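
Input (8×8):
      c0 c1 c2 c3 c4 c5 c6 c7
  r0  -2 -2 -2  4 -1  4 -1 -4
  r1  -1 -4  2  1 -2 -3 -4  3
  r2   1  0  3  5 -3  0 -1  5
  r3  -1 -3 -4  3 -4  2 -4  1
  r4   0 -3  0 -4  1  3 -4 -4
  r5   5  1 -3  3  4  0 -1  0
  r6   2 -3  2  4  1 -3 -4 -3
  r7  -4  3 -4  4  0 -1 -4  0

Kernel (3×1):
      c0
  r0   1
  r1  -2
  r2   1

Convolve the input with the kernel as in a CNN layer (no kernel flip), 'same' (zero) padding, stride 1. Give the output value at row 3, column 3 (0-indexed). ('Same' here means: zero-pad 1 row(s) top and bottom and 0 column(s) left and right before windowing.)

-5

The receptive field on the zero-padded input at this output position is [5 / 3 / -4]. Elementwise product with the kernel and sum: 5·1 + 3·-2 + -4·1.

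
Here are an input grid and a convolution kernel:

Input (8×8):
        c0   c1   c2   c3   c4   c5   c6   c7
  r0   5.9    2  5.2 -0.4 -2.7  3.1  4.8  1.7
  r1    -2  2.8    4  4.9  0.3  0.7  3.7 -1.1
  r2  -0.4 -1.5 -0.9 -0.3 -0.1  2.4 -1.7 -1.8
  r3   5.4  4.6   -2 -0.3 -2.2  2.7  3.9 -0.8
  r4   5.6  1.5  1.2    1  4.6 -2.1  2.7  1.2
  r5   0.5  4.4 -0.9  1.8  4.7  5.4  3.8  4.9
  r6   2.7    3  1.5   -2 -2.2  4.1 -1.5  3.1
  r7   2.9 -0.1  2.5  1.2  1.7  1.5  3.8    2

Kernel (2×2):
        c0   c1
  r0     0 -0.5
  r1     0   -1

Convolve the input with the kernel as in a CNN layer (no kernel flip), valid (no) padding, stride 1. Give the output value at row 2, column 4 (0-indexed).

The receptive field on the input at this output position is [-0.1 2.4 / -2.2 2.7]. Elementwise product with the kernel and sum: 2.4·-0.5 + 2.7·-1.

-3.9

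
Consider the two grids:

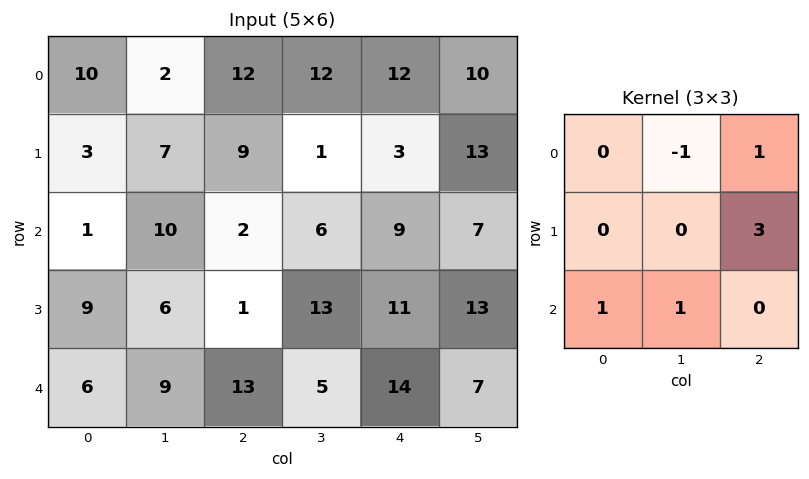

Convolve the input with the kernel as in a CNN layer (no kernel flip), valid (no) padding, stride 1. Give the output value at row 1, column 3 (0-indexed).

The receptive field on the input at this output position is [1 3 13 / 6 9 7 / 13 11 13]. Elementwise product with the kernel and sum: 3·-1 + 13·1 + 7·3 + 13·1 + 11·1.

55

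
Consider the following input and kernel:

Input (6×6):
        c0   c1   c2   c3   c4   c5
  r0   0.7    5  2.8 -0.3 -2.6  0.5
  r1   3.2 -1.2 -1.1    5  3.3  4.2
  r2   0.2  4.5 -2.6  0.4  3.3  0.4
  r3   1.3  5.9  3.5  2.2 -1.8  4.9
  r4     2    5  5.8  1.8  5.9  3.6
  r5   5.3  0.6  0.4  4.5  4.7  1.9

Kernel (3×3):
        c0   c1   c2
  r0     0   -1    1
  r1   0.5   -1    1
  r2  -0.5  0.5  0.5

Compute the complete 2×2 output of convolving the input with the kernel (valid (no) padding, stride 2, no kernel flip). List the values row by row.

Output[0,0]: The receptive field on the input at this output position is [0.7 5 2.8 / 3.2 -1.2 -1.1 / 0.2 4.5 -2.6]. Elementwise product with the kernel and sum: 5·-1 + 2.8·1 + 3.2·0.5 + -1.2·-1 + -1.1·1 + 0.2·-0.5 + 4.5·0.5 + -2.6·0.5.

0.35 -1.4
-4.45 1.6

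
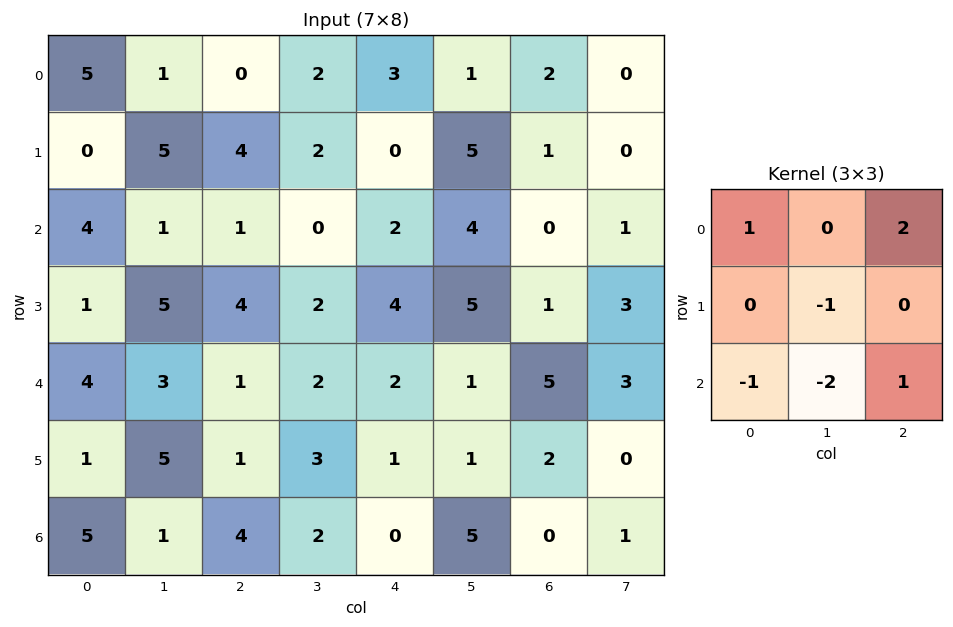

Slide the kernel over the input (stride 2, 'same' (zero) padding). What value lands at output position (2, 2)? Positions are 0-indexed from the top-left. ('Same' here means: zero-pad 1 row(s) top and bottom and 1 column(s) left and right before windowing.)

The receptive field on the zero-padded input at this output position is [2 4 5 / 2 2 1 / 3 1 1]. Elementwise product with the kernel and sum: 2·1 + 5·2 + 2·-1 + 3·-1 + 1·-2 + 1·1.

6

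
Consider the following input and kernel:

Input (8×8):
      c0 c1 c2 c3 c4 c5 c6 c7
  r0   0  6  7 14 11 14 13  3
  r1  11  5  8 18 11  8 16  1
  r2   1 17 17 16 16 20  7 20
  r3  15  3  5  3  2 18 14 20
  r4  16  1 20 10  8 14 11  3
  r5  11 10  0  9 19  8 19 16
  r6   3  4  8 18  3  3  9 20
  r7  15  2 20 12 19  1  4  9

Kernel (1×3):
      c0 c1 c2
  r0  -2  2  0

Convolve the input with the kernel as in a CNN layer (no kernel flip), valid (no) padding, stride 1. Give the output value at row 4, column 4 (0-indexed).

The receptive field on the input at this output position is [8 14 11]. Elementwise product with the kernel and sum: 8·-2 + 14·2.

12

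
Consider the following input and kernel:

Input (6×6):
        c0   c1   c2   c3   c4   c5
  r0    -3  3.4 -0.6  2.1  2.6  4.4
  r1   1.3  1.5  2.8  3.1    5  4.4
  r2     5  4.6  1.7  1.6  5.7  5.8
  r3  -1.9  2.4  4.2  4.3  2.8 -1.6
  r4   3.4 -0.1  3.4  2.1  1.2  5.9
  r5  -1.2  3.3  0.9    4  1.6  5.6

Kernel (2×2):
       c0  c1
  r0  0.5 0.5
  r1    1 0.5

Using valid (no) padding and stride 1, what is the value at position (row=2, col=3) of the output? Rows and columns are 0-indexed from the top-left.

9.35

The receptive field on the input at this output position is [1.6 5.7 / 4.3 2.8]. Elementwise product with the kernel and sum: 1.6·0.5 + 5.7·0.5 + 4.3·1 + 2.8·0.5.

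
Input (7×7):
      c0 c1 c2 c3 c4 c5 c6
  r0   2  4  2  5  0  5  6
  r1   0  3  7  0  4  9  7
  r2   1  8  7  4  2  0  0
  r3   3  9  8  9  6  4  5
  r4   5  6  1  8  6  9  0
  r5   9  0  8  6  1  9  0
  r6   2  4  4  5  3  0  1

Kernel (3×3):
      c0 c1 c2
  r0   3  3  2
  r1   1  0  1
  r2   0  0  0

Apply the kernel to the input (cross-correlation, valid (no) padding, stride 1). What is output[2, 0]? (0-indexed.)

52

The receptive field on the input at this output position is [1 8 7 / 3 9 8 / 5 6 1]. Elementwise product with the kernel and sum: 1·3 + 8·3 + 7·2 + 3·1 + 8·1.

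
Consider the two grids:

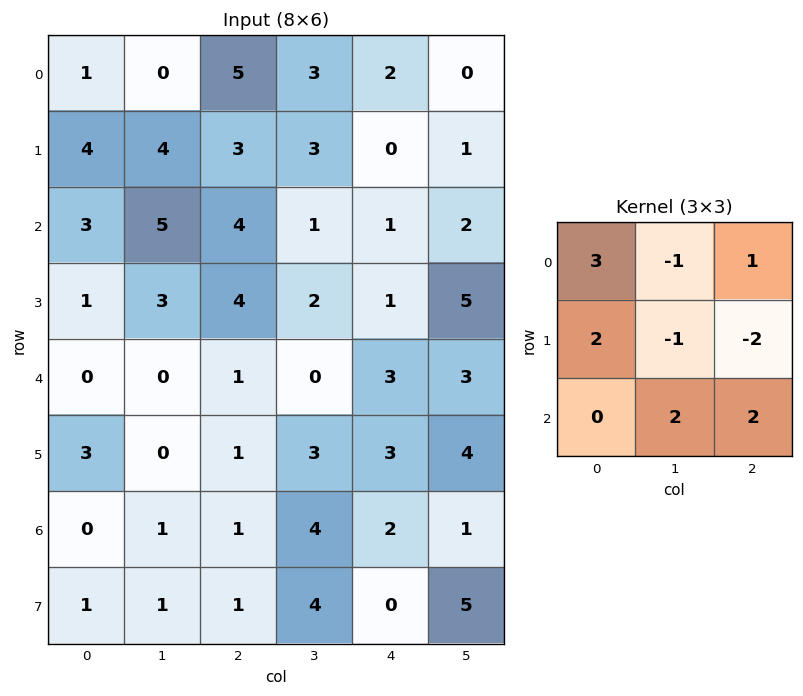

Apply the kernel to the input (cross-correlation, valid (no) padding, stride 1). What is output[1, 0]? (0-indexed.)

The receptive field on the input at this output position is [4 4 3 / 3 5 4 / 1 3 4]. Elementwise product with the kernel and sum: 4·3 + 4·-1 + 3·1 + 3·2 + 5·-1 + 4·-2 + 3·2 + 4·2.

18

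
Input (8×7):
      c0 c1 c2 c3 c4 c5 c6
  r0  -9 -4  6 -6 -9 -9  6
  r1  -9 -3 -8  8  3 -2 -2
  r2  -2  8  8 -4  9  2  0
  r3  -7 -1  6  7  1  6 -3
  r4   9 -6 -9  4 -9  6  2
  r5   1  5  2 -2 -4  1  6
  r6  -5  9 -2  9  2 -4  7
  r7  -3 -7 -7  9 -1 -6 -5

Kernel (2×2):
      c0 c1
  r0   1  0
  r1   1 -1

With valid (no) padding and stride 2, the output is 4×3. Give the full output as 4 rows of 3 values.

-15 -10 -4
-8 7 4
5 -5 -14
-1 -18 7

Output[0,0]: The receptive field on the input at this output position is [-9 -4 / -9 -3]. Elementwise product with the kernel and sum: -9·1 + -9·1 + -3·-1.
Output[0,1]: The receptive field on the input at this output position is [6 -6 / -8 8]. Elementwise product with the kernel and sum: 6·1 + -8·1 + 8·-1.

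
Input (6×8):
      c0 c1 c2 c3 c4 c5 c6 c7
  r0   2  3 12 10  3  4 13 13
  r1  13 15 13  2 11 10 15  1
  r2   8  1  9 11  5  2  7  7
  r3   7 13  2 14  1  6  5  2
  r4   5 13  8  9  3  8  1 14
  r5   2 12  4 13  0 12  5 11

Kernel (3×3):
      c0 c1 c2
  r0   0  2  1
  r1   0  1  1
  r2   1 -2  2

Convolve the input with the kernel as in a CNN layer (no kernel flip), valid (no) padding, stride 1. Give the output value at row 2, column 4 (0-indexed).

11

The receptive field on the input at this output position is [5 2 7 / 1 6 5 / 3 8 1]. Elementwise product with the kernel and sum: 2·2 + 7·1 + 6·1 + 5·1 + 3·1 + 8·-2 + 1·2.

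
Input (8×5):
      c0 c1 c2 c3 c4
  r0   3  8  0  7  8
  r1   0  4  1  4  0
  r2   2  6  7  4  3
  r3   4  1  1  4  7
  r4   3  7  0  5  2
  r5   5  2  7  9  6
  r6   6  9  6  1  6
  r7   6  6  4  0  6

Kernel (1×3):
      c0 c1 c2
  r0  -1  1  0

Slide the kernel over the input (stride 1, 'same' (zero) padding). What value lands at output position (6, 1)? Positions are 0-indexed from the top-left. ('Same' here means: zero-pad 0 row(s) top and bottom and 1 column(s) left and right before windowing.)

3

The receptive field on the zero-padded input at this output position is [6 9 6]. Elementwise product with the kernel and sum: 6·-1 + 9·1.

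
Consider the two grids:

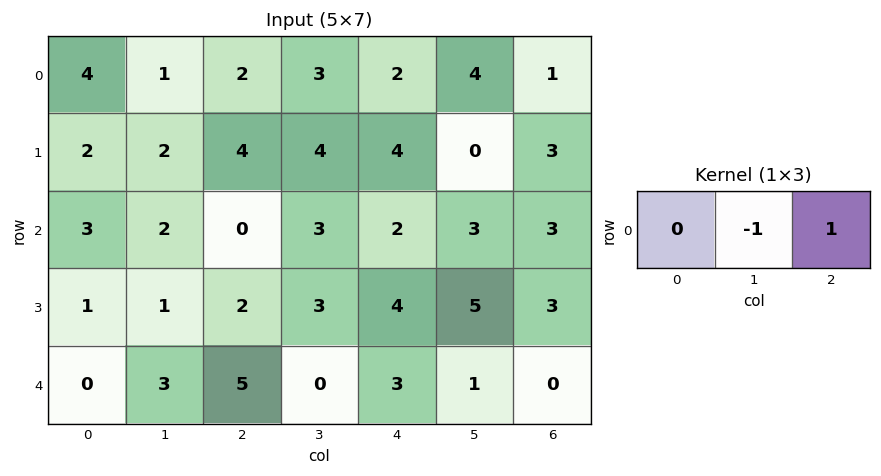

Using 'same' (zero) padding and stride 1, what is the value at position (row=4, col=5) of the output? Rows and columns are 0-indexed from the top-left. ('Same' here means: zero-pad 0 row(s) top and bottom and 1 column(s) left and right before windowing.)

-1

The receptive field on the zero-padded input at this output position is [3 1 0]. Elementwise product with the kernel and sum: 1·-1 + 0·1.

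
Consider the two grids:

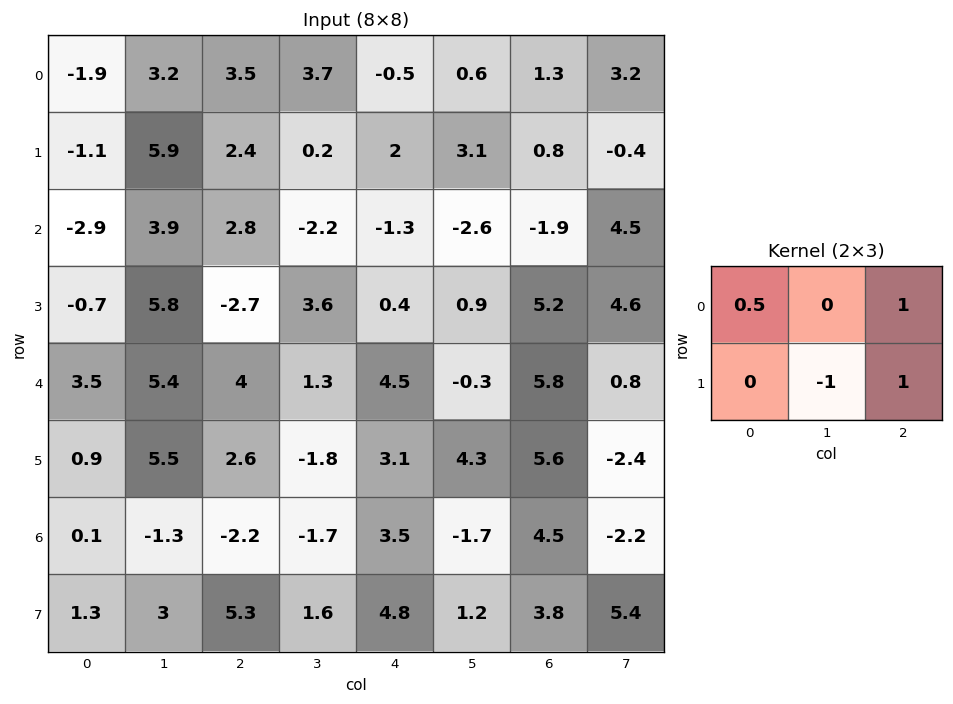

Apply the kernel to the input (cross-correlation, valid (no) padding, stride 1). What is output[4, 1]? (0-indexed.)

-0.4

The receptive field on the input at this output position is [5.4 4 1.3 / 5.5 2.6 -1.8]. Elementwise product with the kernel and sum: 5.4·0.5 + 1.3·1 + 2.6·-1 + -1.8·1.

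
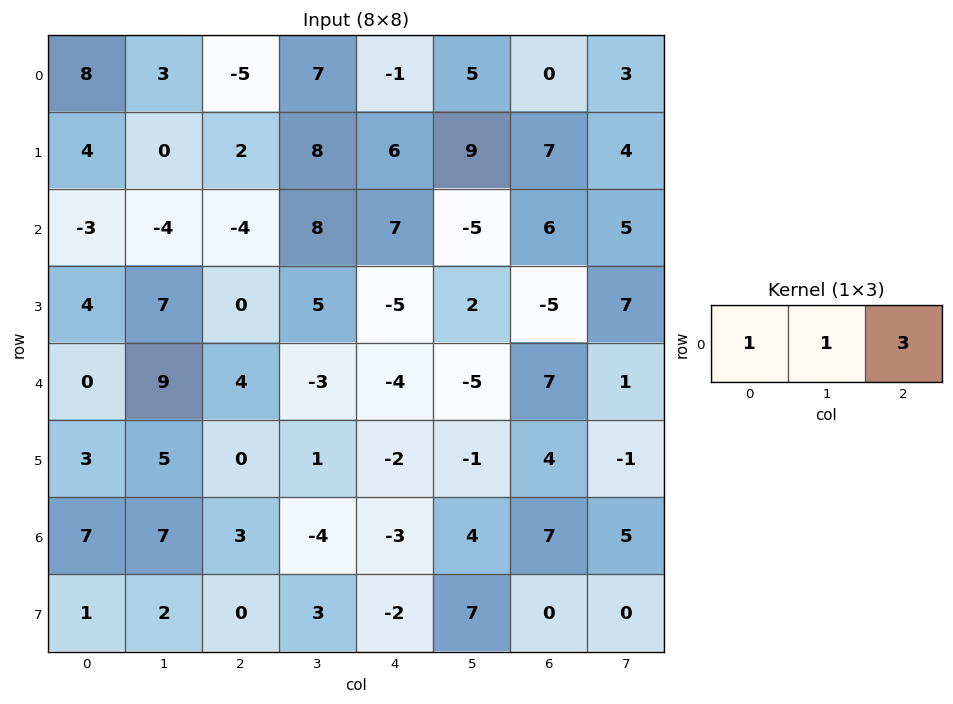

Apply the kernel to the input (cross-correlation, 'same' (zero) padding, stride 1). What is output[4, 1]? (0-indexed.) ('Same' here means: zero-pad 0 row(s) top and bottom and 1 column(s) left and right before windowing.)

21

The receptive field on the zero-padded input at this output position is [0 9 4]. Elementwise product with the kernel and sum: 0·1 + 9·1 + 4·3.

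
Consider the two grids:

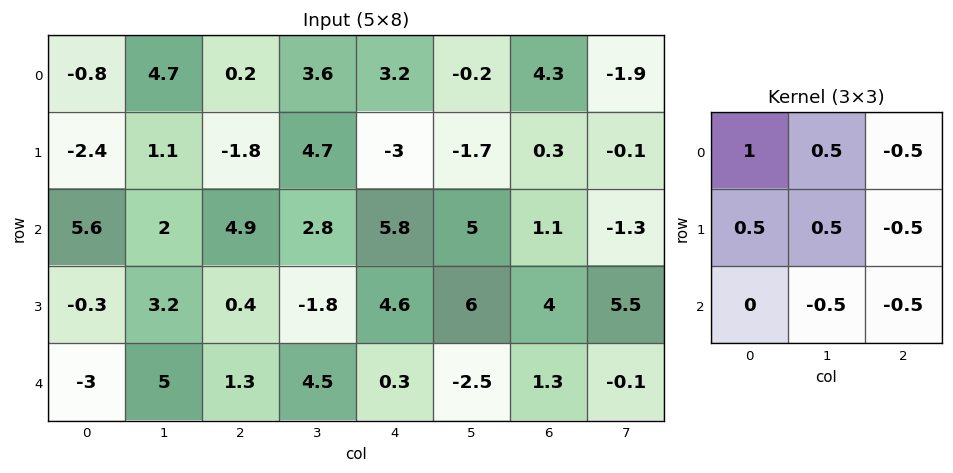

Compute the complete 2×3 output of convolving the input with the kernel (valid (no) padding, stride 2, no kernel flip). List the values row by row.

Output[0,0]: The receptive field on the input at this output position is [-0.8 4.7 0.2 / -2.4 1.1 -1.8 / 5.6 2 4.9]. Elementwise product with the kernel and sum: -0.8·1 + 4.7·0.5 + 0.2·-0.5 + -2.4·0.5 + 1.1·0.5 + -1.8·-0.5 + 2·-0.5 + 4.9·-0.5.
Output[0,1]: The receptive field on the input at this output position is [0.2 3.6 3.2 / -1.8 4.7 -3 / 4.9 2.8 5.8]. Elementwise product with the kernel and sum: 0.2·1 + 3.6·0.5 + 3.2·-0.5 + -1.8·0.5 + 4.7·0.5 + -3·-0.5 + 2.8·-0.5 + 5.8·-0.5.

-1.75 -0.95 -4.6
2.25 -2 11.65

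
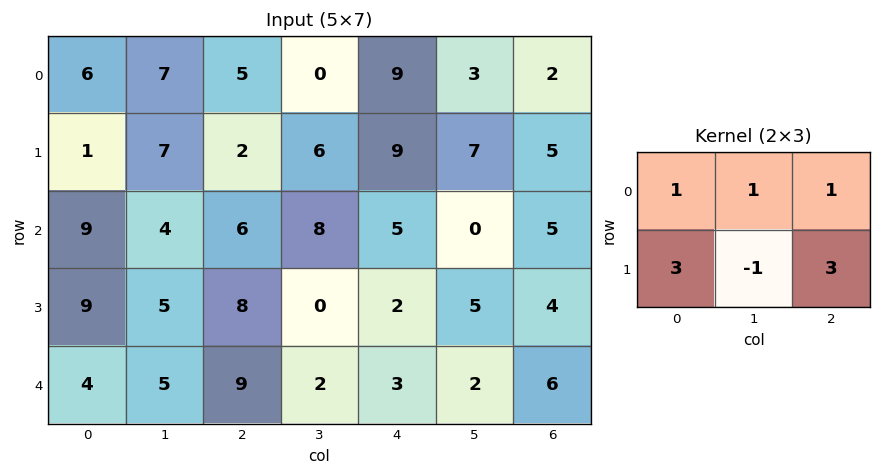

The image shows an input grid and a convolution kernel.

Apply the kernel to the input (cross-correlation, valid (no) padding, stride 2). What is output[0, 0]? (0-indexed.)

20

The receptive field on the input at this output position is [6 7 5 / 1 7 2]. Elementwise product with the kernel and sum: 6·1 + 7·1 + 5·1 + 1·3 + 7·-1 + 2·3.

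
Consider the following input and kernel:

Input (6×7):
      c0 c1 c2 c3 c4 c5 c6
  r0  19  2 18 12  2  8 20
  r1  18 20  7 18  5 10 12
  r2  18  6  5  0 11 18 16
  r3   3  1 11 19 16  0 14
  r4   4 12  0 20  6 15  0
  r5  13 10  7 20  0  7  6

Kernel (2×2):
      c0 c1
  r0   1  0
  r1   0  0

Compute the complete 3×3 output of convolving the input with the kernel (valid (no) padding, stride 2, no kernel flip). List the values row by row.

19 18 2
18 5 11
4 0 6

Output[0,0]: The receptive field on the input at this output position is [19 2 / 18 20]. Elementwise product with the kernel and sum: 19·1.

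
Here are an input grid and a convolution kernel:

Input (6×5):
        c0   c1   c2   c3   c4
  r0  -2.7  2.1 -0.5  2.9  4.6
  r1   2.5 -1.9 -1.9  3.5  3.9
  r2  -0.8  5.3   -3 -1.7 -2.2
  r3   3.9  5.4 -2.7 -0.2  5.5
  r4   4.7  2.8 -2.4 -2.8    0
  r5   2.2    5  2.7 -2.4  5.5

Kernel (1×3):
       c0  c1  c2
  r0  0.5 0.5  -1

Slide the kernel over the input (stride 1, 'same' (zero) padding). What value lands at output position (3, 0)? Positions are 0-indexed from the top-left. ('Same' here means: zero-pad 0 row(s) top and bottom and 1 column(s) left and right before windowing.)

-3.45

The receptive field on the zero-padded input at this output position is [0 3.9 5.4]. Elementwise product with the kernel and sum: 0·0.5 + 3.9·0.5 + 5.4·-1.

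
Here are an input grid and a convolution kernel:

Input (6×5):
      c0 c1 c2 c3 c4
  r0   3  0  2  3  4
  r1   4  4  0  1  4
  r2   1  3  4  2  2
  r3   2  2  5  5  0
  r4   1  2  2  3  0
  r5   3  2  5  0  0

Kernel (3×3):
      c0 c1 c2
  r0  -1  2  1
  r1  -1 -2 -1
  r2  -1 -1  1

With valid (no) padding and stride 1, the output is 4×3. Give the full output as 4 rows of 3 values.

Output[0,0]: The receptive field on the input at this output position is [3 0 2 / 4 4 0 / 1 3 4]. Elementwise product with the kernel and sum: 3·-1 + 0·2 + 2·1 + 4·-1 + 4·-2 + 0·-1 + 1·-1 + 3·-1 + 4·1.

-13 -3 -2
-6 -18 -14
-3 -11 -18
0 -3 -8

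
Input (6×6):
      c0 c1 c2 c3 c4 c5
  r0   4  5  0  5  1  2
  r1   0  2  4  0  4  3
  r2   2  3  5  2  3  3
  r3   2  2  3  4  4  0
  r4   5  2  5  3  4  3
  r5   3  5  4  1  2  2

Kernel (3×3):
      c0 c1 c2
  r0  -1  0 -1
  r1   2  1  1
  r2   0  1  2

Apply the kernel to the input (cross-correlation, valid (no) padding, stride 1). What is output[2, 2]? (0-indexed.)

17

The receptive field on the input at this output position is [5 2 3 / 3 4 4 / 5 3 4]. Elementwise product with the kernel and sum: 5·-1 + 3·-1 + 3·2 + 4·1 + 4·1 + 3·1 + 4·2.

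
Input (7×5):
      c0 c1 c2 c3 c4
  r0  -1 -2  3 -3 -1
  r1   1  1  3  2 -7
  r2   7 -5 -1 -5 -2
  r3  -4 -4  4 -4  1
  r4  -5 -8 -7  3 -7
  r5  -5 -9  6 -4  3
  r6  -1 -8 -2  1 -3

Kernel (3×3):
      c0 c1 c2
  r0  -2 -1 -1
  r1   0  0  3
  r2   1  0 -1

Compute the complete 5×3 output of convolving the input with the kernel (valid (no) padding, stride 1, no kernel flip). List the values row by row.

18 10 -22
-17 -22 -4
6 -7 12
-24 12 -23
44 -1 28

Output[0,0]: The receptive field on the input at this output position is [-1 -2 3 / 1 1 3 / 7 -5 -1]. Elementwise product with the kernel and sum: -1·-2 + -2·-1 + 3·-1 + 3·3 + 7·1 + -1·-1.
Output[0,1]: The receptive field on the input at this output position is [-2 3 -3 / 1 3 2 / -5 -1 -5]. Elementwise product with the kernel and sum: -2·-2 + 3·-1 + -3·-1 + 2·3 + -5·1 + -5·-1.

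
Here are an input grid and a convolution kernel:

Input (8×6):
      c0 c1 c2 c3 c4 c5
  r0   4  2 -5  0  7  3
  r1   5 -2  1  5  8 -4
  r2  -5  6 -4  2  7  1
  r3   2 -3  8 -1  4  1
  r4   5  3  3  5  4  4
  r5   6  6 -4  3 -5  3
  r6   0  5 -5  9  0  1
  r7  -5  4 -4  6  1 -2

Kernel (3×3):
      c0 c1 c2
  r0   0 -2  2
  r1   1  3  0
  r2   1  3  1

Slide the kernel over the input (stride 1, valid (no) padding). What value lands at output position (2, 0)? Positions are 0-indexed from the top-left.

The receptive field on the input at this output position is [-5 6 -4 / 2 -3 8 / 5 3 3]. Elementwise product with the kernel and sum: 6·-2 + -4·2 + 2·1 + -3·3 + 5·1 + 3·3 + 3·1.

-10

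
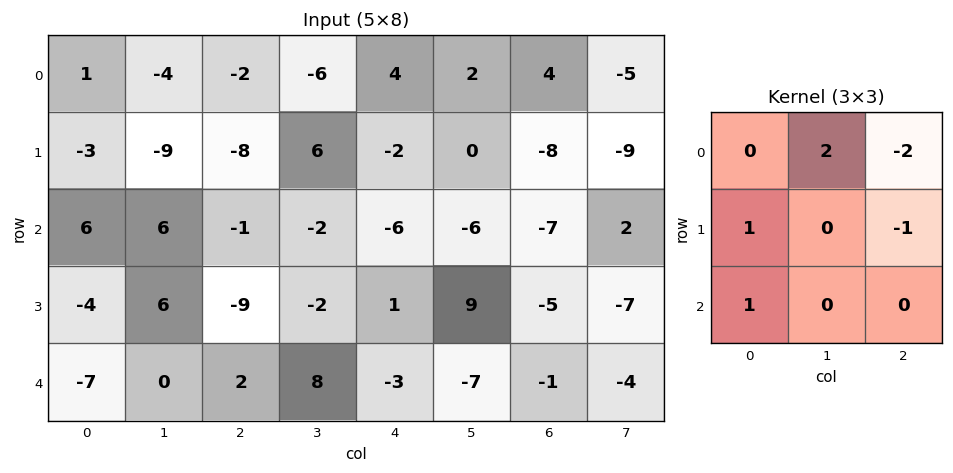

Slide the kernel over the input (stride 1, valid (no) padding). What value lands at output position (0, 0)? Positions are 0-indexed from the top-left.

The receptive field on the input at this output position is [1 -4 -2 / -3 -9 -8 / 6 6 -1]. Elementwise product with the kernel and sum: -4·2 + -2·-2 + -3·1 + -8·-1 + 6·1.

7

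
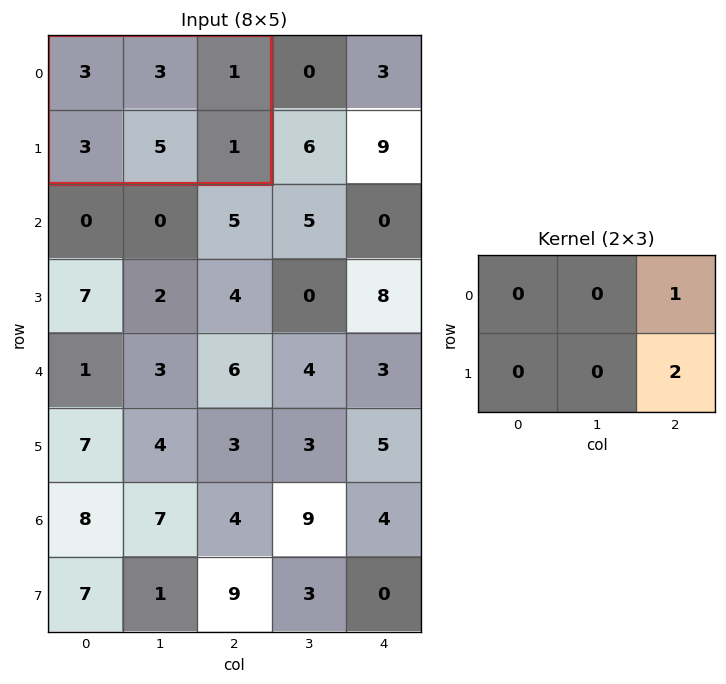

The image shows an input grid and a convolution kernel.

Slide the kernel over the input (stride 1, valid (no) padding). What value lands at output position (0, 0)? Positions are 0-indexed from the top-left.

3

The receptive field on the input at this output position is [3 3 1 / 3 5 1]. Elementwise product with the kernel and sum: 1·1 + 1·2.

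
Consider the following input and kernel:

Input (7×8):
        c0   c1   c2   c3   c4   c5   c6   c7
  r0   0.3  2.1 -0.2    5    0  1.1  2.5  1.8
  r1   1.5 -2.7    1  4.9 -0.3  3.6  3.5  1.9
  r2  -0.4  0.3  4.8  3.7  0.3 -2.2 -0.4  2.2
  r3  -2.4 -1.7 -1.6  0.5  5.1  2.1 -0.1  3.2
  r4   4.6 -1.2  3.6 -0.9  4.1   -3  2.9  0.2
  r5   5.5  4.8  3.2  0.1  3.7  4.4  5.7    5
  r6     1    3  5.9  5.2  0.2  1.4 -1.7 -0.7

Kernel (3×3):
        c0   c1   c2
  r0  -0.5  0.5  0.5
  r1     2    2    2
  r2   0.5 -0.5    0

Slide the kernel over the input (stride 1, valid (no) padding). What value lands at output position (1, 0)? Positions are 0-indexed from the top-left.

7.45

The receptive field on the input at this output position is [1.5 -2.7 1 / -0.4 0.3 4.8 / -2.4 -1.7 -1.6]. Elementwise product with the kernel and sum: 1.5·-0.5 + -2.7·0.5 + 1·0.5 + -0.4·2 + 0.3·2 + 4.8·2 + -2.4·0.5 + -1.7·-0.5.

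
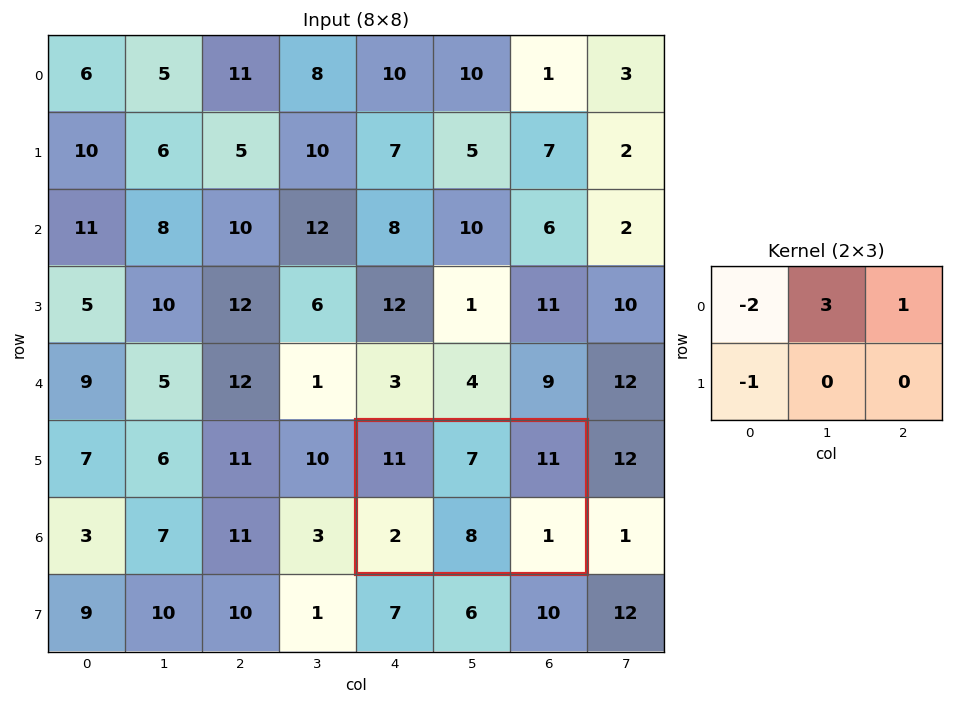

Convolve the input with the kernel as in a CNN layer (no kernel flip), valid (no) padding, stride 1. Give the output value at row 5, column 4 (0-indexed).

8

The receptive field on the input at this output position is [11 7 11 / 2 8 1]. Elementwise product with the kernel and sum: 11·-2 + 7·3 + 11·1 + 2·-1.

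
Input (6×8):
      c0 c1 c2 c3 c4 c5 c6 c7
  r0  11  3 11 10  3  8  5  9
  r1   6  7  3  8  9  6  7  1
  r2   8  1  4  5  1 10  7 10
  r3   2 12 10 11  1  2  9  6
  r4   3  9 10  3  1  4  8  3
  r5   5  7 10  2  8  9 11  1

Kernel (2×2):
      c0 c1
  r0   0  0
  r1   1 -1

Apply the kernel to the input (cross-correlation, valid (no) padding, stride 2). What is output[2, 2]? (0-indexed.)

-1

The receptive field on the input at this output position is [1 4 / 8 9]. Elementwise product with the kernel and sum: 8·1 + 9·-1.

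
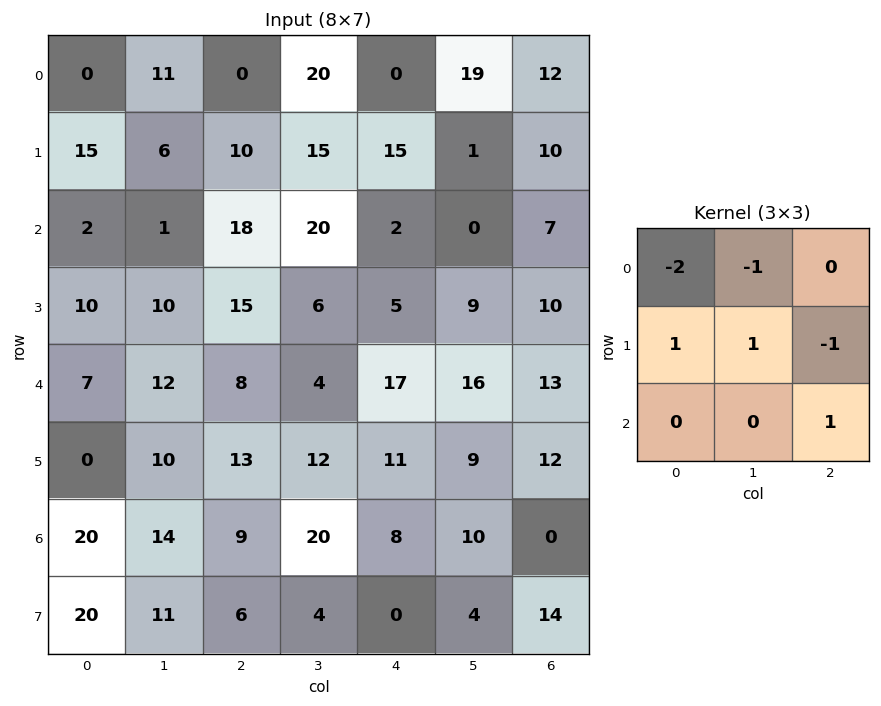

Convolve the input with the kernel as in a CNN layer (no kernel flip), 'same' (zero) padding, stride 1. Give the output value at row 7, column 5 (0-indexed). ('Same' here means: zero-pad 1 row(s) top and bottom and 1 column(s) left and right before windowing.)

-36

The receptive field on the zero-padded input at this output position is [8 10 0 / 0 4 14 / 0 0 0]. Elementwise product with the kernel and sum: 8·-2 + 10·-1 + 0·1 + 4·1 + 14·-1 + 0·1.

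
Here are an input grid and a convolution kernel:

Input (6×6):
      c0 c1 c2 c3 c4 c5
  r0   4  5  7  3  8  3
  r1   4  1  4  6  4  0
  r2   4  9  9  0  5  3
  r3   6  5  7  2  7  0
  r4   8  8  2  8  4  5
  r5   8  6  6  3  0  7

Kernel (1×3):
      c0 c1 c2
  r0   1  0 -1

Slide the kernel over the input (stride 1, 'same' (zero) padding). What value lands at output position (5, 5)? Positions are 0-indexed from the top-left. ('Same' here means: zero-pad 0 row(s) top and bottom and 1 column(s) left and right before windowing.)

0

The receptive field on the zero-padded input at this output position is [0 7 0]. Elementwise product with the kernel and sum: 0·1 + 0·-1.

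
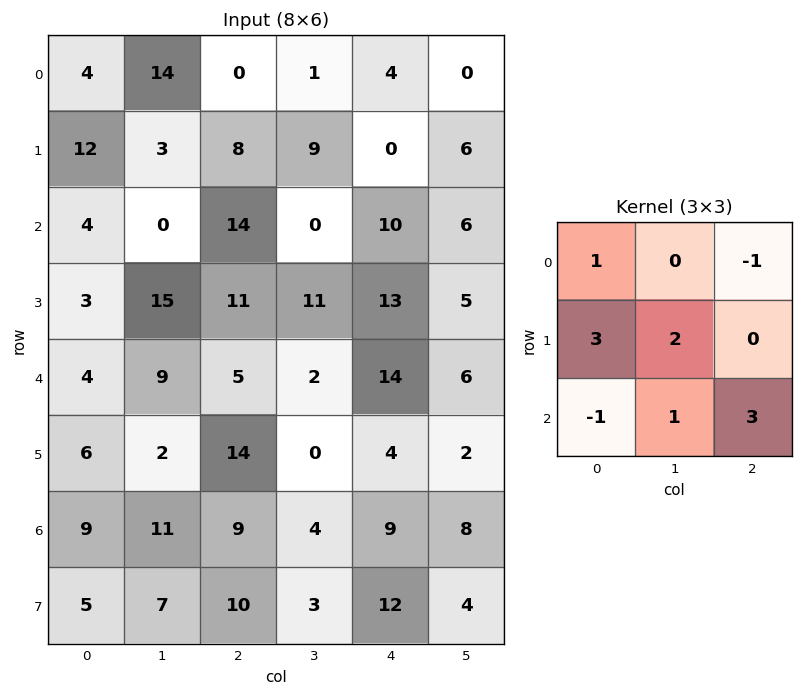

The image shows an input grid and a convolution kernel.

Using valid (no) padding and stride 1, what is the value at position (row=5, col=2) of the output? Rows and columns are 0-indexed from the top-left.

74

The receptive field on the input at this output position is [14 0 4 / 9 4 9 / 10 3 12]. Elementwise product with the kernel and sum: 14·1 + 4·-1 + 9·3 + 4·2 + 10·-1 + 3·1 + 12·3.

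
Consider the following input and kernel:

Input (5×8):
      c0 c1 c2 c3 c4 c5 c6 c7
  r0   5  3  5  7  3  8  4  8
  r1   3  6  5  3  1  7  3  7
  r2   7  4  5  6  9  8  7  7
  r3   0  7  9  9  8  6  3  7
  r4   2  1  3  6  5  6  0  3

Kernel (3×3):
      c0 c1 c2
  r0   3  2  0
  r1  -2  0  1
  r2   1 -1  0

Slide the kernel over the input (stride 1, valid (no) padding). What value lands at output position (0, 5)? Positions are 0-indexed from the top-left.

26

The receptive field on the input at this output position is [8 4 8 / 7 3 7 / 8 7 7]. Elementwise product with the kernel and sum: 8·3 + 4·2 + 7·-2 + 7·1 + 8·1 + 7·-1.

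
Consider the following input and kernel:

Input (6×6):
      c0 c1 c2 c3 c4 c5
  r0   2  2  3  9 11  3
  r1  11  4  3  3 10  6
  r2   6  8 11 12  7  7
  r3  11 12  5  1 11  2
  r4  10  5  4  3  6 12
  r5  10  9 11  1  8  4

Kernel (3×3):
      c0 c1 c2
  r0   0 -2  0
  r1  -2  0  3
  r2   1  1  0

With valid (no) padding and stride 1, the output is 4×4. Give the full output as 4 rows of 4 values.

Output[0,0]: The receptive field on the input at this output position is [2 2 3 / 11 4 3 / 6 8 11]. Elementwise product with the kernel and sum: 2·-2 + 11·-2 + 3·3 + 6·1 + 8·1.
Output[0,1]: The receptive field on the input at this output position is [2 3 9 / 4 3 3 / 8 11 12]. Elementwise product with the kernel and sum: 3·-2 + 4·-2 + 3·3 + 8·1 + 11·1.

-3 14 29 9
36 31 -1 -11
-8 -34 6 -1
-13 9 20 17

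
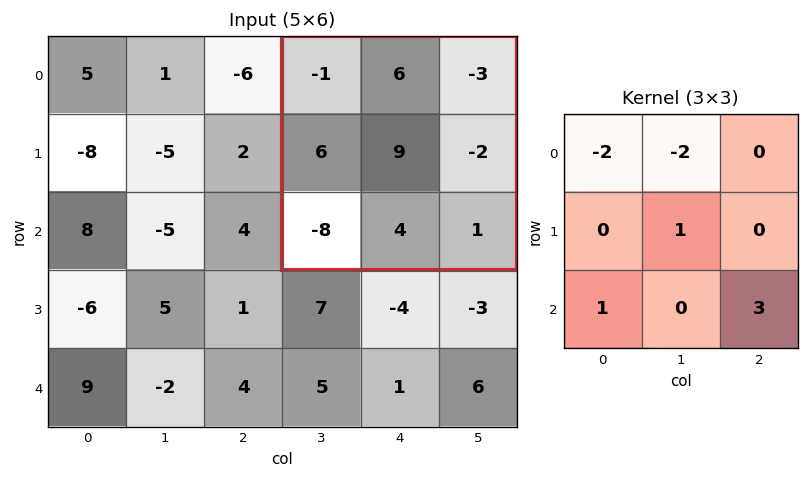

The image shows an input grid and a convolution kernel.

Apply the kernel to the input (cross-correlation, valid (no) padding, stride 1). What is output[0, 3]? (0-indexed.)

-6

The receptive field on the input at this output position is [-1 6 -3 / 6 9 -2 / -8 4 1]. Elementwise product with the kernel and sum: -1·-2 + 6·-2 + 9·1 + -8·1 + 1·3.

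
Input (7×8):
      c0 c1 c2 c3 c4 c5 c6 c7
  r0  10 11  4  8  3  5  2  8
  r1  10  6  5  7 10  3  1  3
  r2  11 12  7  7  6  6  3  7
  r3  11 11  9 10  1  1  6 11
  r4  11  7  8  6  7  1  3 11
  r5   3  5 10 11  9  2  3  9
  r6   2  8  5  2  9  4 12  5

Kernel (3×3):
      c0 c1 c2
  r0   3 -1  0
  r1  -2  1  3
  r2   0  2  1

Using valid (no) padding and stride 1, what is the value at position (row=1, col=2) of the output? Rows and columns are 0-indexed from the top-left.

The receptive field on the input at this output position is [5 7 10 / 7 7 6 / 9 10 1]. Elementwise product with the kernel and sum: 5·3 + 7·-1 + 7·-2 + 7·1 + 6·3 + 10·2 + 1·1.

40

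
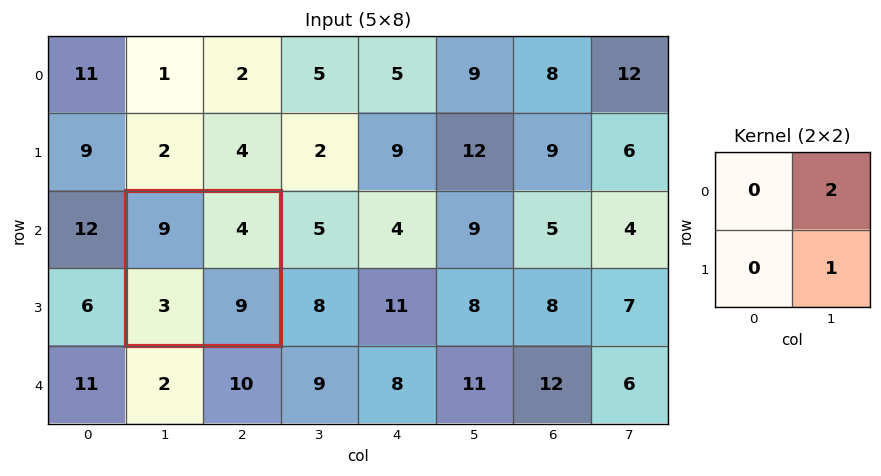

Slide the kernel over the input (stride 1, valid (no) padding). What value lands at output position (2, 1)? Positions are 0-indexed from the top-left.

The receptive field on the input at this output position is [9 4 / 3 9]. Elementwise product with the kernel and sum: 4·2 + 9·1.

17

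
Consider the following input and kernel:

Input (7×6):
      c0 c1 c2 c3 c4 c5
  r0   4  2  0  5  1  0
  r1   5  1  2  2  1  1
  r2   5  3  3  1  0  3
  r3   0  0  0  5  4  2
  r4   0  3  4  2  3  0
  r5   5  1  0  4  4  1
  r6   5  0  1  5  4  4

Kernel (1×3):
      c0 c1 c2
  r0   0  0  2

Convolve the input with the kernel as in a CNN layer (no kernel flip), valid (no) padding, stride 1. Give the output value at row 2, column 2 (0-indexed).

0

The receptive field on the input at this output position is [3 1 0]. Elementwise product with the kernel and sum: 0·2.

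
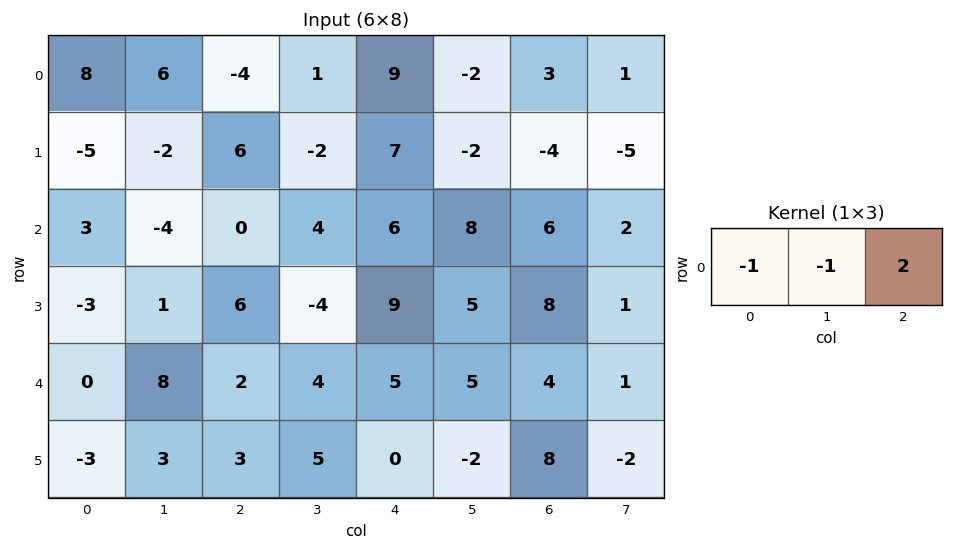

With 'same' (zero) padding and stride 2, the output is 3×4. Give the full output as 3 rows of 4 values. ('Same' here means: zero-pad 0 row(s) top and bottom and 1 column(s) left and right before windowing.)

4 0 -14 1
-11 12 6 -10
16 -2 1 -7

Output[0,0]: The receptive field on the zero-padded input at this output position is [0 8 6]. Elementwise product with the kernel and sum: 0·-1 + 8·-1 + 6·2.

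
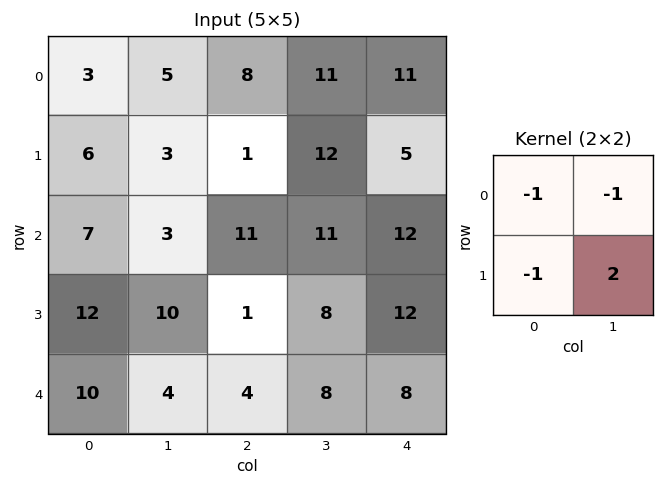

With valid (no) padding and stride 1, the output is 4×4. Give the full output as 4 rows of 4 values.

-8 -14 4 -24
-10 15 -2 -4
-2 -22 -7 -7
-24 -7 3 -12

Output[0,0]: The receptive field on the input at this output position is [3 5 / 6 3]. Elementwise product with the kernel and sum: 3·-1 + 5·-1 + 6·-1 + 3·2.
Output[0,1]: The receptive field on the input at this output position is [5 8 / 3 1]. Elementwise product with the kernel and sum: 5·-1 + 8·-1 + 3·-1 + 1·2.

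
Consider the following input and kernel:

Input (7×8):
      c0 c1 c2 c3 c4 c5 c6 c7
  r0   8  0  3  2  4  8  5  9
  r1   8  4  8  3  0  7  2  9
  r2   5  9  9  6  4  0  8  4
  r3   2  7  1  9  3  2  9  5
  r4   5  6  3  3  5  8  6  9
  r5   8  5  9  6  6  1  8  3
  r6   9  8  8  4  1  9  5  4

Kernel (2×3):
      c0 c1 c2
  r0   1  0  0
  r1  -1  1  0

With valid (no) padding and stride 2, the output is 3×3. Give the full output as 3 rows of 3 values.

4 -2 11
10 17 3
2 0 0

Output[0,0]: The receptive field on the input at this output position is [8 0 3 / 8 4 8]. Elementwise product with the kernel and sum: 8·1 + 8·-1 + 4·1.
Output[0,1]: The receptive field on the input at this output position is [3 2 4 / 8 3 0]. Elementwise product with the kernel and sum: 3·1 + 8·-1 + 3·1.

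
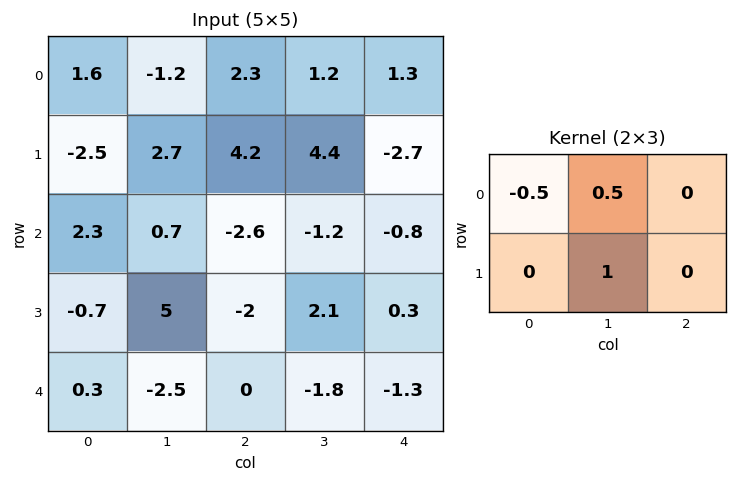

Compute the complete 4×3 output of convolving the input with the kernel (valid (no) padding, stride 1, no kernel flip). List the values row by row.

Output[0,0]: The receptive field on the input at this output position is [1.6 -1.2 2.3 / -2.5 2.7 4.2]. Elementwise product with the kernel and sum: 1.6·-0.5 + -1.2·0.5 + 2.7·1.
Output[0,1]: The receptive field on the input at this output position is [-1.2 2.3 1.2 / 2.7 4.2 4.4]. Elementwise product with the kernel and sum: -1.2·-0.5 + 2.3·0.5 + 4.2·1.

1.3 5.95 3.85
3.3 -1.85 -1.1
4.2 -3.65 2.8
0.35 -3.5 0.25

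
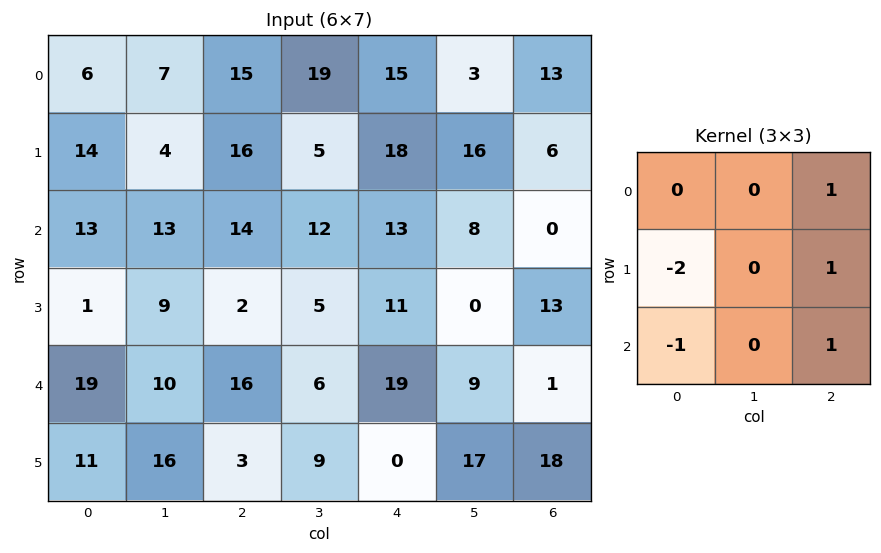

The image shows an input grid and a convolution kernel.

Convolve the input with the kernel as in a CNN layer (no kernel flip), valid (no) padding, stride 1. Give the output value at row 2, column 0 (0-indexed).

11

The receptive field on the input at this output position is [13 13 14 / 1 9 2 / 19 10 16]. Elementwise product with the kernel and sum: 14·1 + 1·-2 + 2·1 + 19·-1 + 16·1.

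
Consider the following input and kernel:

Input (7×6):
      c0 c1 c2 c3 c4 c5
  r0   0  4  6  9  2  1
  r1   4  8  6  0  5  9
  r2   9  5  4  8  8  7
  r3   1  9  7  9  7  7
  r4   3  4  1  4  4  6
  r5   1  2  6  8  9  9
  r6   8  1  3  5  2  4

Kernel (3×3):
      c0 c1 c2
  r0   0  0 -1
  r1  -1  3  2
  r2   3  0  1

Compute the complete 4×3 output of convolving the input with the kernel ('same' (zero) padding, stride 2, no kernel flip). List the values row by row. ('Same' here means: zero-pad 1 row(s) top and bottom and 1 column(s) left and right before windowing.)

16 56 8
38 59 55
10 12 46
24 10 0

Output[0,0]: The receptive field on the zero-padded input at this output position is [0 0 0 / 0 0 4 / 0 4 8]. Elementwise product with the kernel and sum: 0·-1 + 0·-1 + 0·3 + 4·2 + 0·3 + 8·1.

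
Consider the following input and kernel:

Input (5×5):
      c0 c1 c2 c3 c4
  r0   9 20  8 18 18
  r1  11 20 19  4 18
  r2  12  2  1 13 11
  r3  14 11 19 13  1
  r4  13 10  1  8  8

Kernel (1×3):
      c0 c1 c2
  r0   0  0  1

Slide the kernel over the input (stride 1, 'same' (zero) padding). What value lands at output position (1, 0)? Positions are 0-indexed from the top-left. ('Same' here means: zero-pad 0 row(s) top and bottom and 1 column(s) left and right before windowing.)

The receptive field on the zero-padded input at this output position is [0 11 20]. Elementwise product with the kernel and sum: 20·1.

20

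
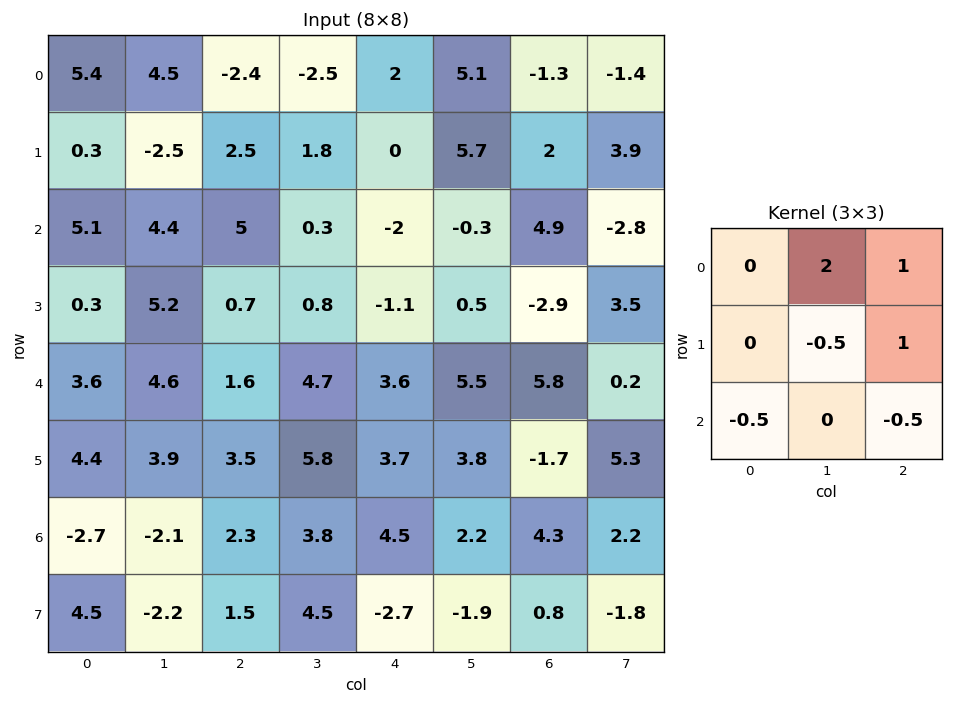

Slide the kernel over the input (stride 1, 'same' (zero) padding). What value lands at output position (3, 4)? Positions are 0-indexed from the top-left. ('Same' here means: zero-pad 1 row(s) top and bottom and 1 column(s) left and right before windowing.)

-8.35

The receptive field on the zero-padded input at this output position is [0.3 -2 -0.3 / 0.8 -1.1 0.5 / 4.7 3.6 5.5]. Elementwise product with the kernel and sum: -2·2 + -0.3·1 + -1.1·-0.5 + 0.5·1 + 4.7·-0.5 + 5.5·-0.5.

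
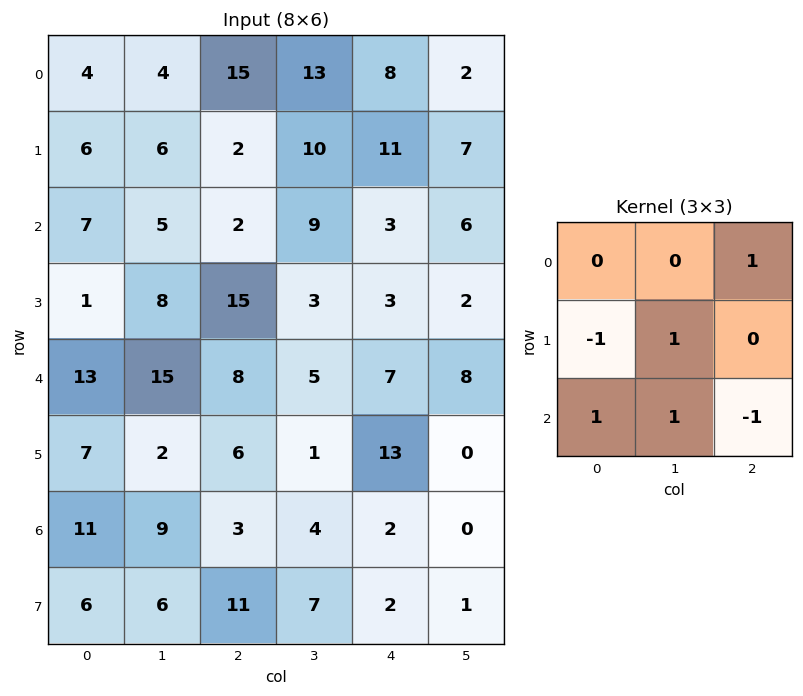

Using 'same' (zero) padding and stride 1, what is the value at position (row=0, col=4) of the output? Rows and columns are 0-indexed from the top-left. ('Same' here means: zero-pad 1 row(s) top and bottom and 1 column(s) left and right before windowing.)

9

The receptive field on the zero-padded input at this output position is [0 0 0 / 13 8 2 / 10 11 7]. Elementwise product with the kernel and sum: 0·1 + 13·-1 + 8·1 + 10·1 + 11·1 + 7·-1.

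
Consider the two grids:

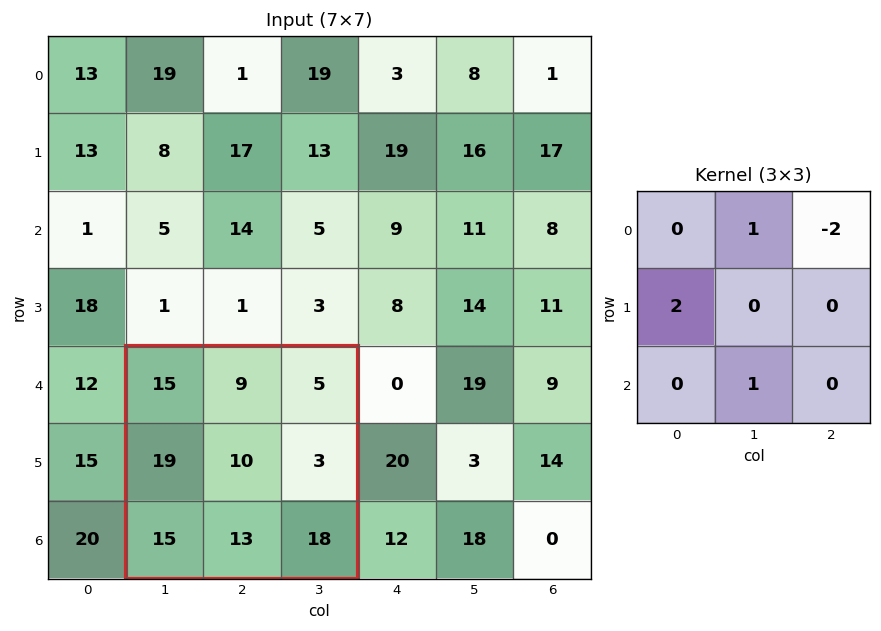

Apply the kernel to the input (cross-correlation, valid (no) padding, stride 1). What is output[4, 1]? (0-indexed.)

The receptive field on the input at this output position is [15 9 5 / 19 10 3 / 15 13 18]. Elementwise product with the kernel and sum: 9·1 + 5·-2 + 19·2 + 13·1.

50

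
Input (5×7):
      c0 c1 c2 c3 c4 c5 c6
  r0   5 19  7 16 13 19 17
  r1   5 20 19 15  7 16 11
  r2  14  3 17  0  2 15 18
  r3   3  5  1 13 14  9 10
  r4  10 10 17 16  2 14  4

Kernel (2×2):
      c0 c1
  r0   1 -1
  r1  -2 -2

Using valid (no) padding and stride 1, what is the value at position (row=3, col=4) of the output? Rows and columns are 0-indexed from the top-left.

-27

The receptive field on the input at this output position is [14 9 / 2 14]. Elementwise product with the kernel and sum: 14·1 + 9·-1 + 2·-2 + 14·-2.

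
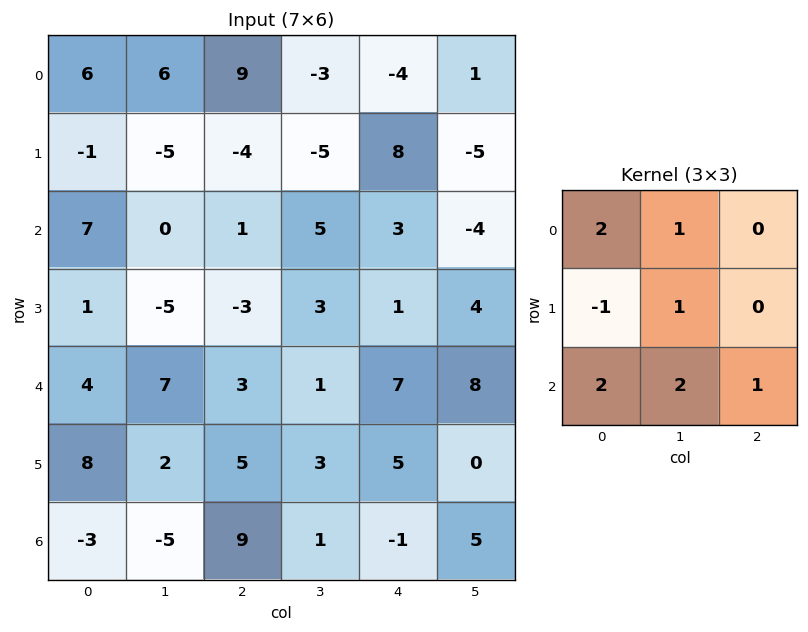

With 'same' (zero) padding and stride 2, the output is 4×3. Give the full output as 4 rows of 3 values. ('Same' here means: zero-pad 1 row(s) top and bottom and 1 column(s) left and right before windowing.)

Output[0,0]: The receptive field on the zero-padded input at this output position is [0 0 0 / 0 6 6 / 0 -1 -5]. Elementwise product with the kernel and sum: 0·2 + 0·1 + 0·-1 + 6·1 + 0·2 + -1·2 + -5·1.

-1 -20 0
3 -26 8
23 0 29
5 23 9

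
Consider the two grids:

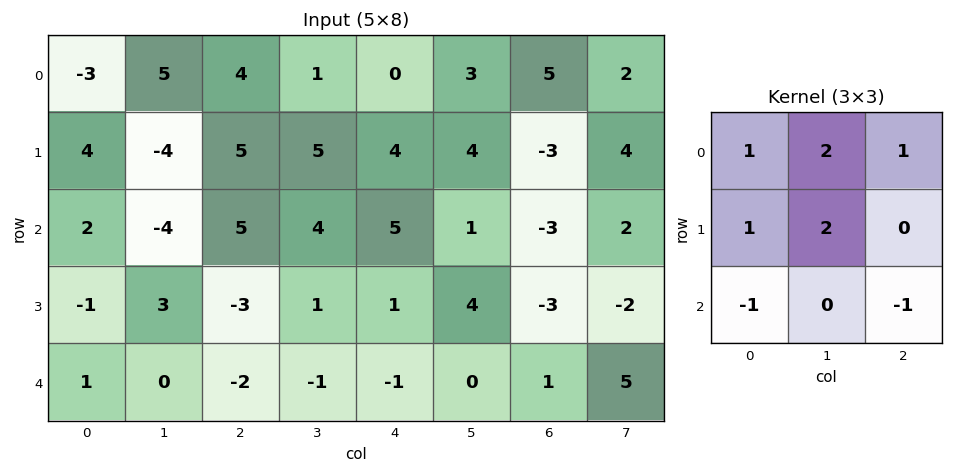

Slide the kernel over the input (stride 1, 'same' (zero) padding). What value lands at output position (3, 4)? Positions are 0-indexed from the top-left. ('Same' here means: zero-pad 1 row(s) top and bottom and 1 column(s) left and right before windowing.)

19

The receptive field on the zero-padded input at this output position is [4 5 1 / 1 1 4 / -1 -1 0]. Elementwise product with the kernel and sum: 4·1 + 5·2 + 1·1 + 1·1 + 1·2 + -1·-1 + 0·-1.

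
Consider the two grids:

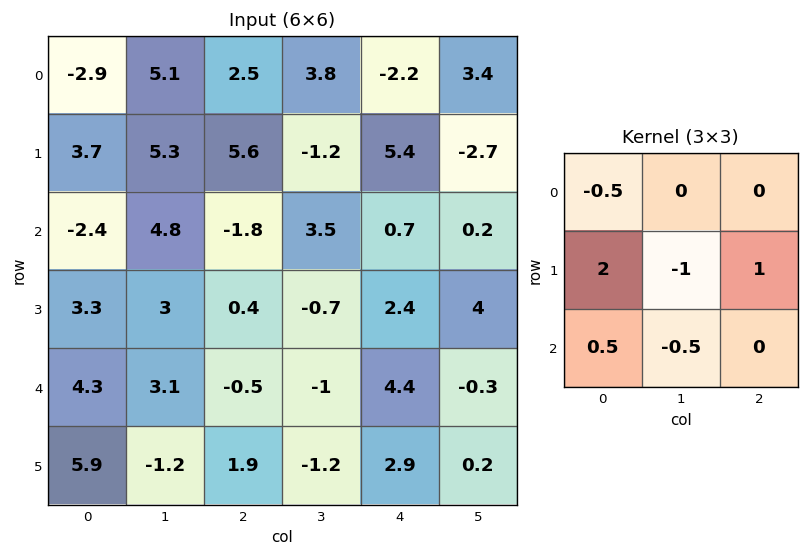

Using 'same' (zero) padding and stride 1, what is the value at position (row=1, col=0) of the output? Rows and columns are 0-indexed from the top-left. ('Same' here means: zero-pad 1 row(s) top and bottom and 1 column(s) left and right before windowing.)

The receptive field on the zero-padded input at this output position is [0 -2.9 5.1 / 0 3.7 5.3 / 0 -2.4 4.8]. Elementwise product with the kernel and sum: 0·-0.5 + 0·2 + 3.7·-1 + 5.3·1 + 0·0.5 + -2.4·-0.5.

2.8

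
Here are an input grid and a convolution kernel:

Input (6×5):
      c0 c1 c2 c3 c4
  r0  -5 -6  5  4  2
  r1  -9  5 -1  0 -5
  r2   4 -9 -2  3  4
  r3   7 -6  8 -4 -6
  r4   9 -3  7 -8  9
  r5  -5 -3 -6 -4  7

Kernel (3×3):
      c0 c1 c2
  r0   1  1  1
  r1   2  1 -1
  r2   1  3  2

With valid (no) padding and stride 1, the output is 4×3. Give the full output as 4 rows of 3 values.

-45 3 29
1 -9 -27
7 -6 24
-9 -22 -9

Output[0,0]: The receptive field on the input at this output position is [-5 -6 5 / -9 5 -1 / 4 -9 -2]. Elementwise product with the kernel and sum: -5·1 + -6·1 + 5·1 + -9·2 + 5·1 + -1·-1 + 4·1 + -9·3 + -2·2.
Output[0,1]: The receptive field on the input at this output position is [-6 5 4 / 5 -1 0 / -9 -2 3]. Elementwise product with the kernel and sum: -6·1 + 5·1 + 4·1 + 5·2 + -1·1 + 0·-1 + -9·1 + -2·3 + 3·2.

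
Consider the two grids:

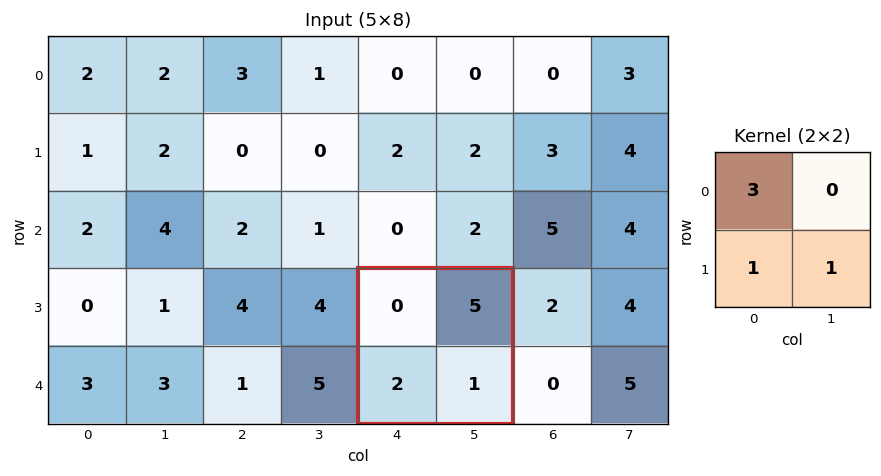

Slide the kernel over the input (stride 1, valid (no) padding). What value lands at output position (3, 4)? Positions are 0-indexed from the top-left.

The receptive field on the input at this output position is [0 5 / 2 1]. Elementwise product with the kernel and sum: 0·3 + 2·1 + 1·1.

3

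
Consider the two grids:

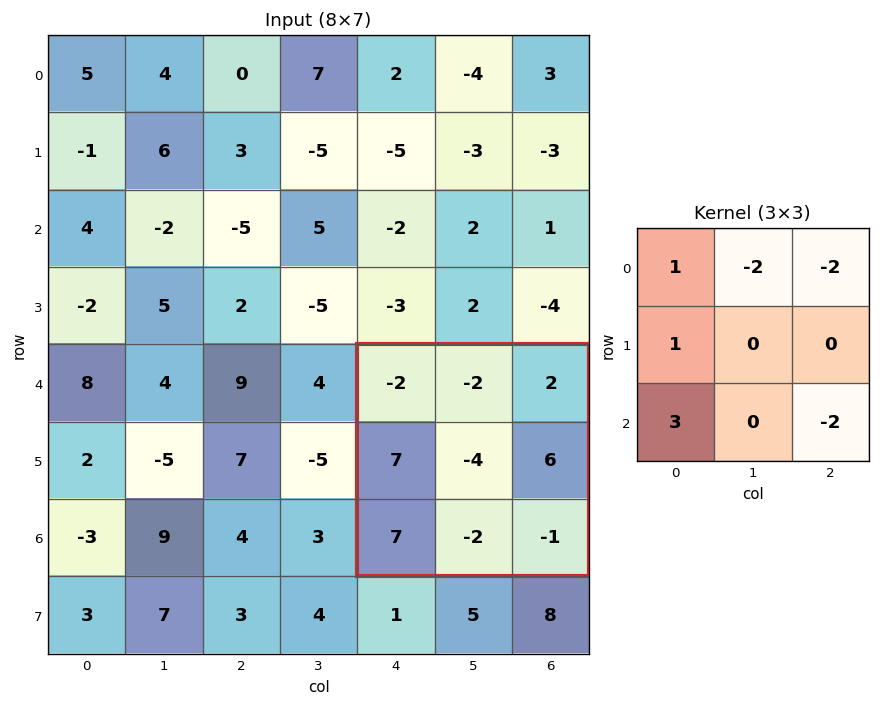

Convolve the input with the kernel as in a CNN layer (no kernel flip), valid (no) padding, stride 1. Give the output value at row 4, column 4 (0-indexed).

28

The receptive field on the input at this output position is [-2 -2 2 / 7 -4 6 / 7 -2 -1]. Elementwise product with the kernel and sum: -2·1 + -2·-2 + 2·-2 + 7·1 + 7·3 + -1·-2.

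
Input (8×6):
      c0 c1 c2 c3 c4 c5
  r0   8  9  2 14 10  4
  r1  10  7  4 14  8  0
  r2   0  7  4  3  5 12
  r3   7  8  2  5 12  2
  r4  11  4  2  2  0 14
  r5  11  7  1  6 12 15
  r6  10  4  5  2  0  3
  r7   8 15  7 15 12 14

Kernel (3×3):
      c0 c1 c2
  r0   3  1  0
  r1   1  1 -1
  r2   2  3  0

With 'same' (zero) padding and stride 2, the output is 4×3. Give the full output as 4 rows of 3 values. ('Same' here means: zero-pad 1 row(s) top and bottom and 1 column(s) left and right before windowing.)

Output[0,0]: The receptive field on the zero-padded input at this output position is [0 0 0 / 0 8 9 / 0 10 7]. Elementwise product with the kernel and sum: 0·3 + 0·1 + 0·1 + 8·1 + 9·-1 + 0·2 + 10·3.

29 23 72
24 55 92
47 47 63
41 80 95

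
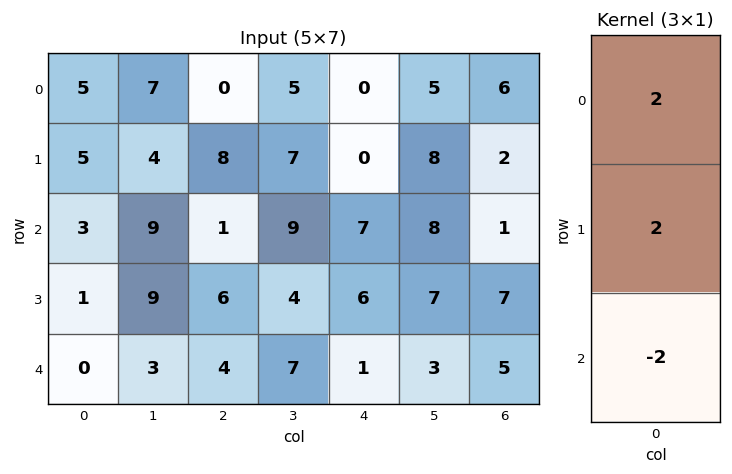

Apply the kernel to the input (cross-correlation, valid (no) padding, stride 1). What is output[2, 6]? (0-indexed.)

6

The receptive field on the input at this output position is [1 / 7 / 5]. Elementwise product with the kernel and sum: 1·2 + 7·2 + 5·-2.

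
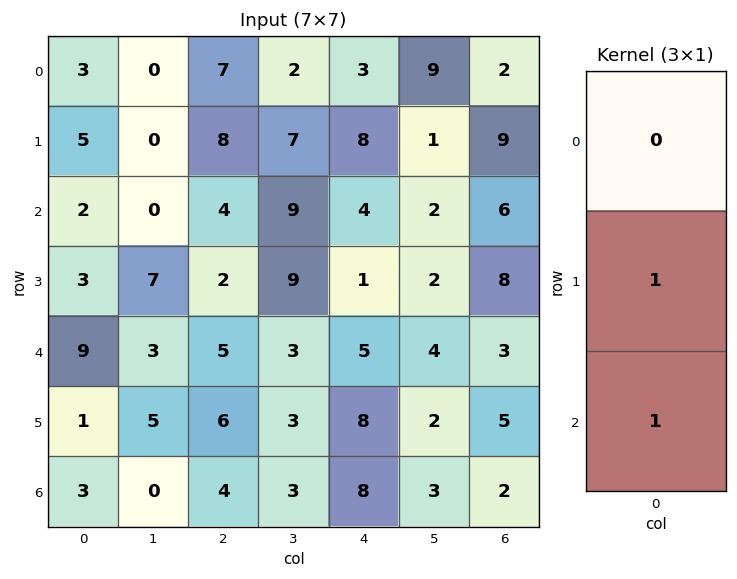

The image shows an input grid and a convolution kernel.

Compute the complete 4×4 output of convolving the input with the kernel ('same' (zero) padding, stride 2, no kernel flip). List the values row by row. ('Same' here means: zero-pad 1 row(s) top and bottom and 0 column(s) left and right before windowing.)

Output[0,0]: The receptive field on the zero-padded input at this output position is [0 / 3 / 5]. Elementwise product with the kernel and sum: 3·1 + 5·1.
Output[0,1]: The receptive field on the zero-padded input at this output position is [0 / 7 / 8]. Elementwise product with the kernel and sum: 7·1 + 8·1.

8 15 11 11
5 6 5 14
10 11 13 8
3 4 8 2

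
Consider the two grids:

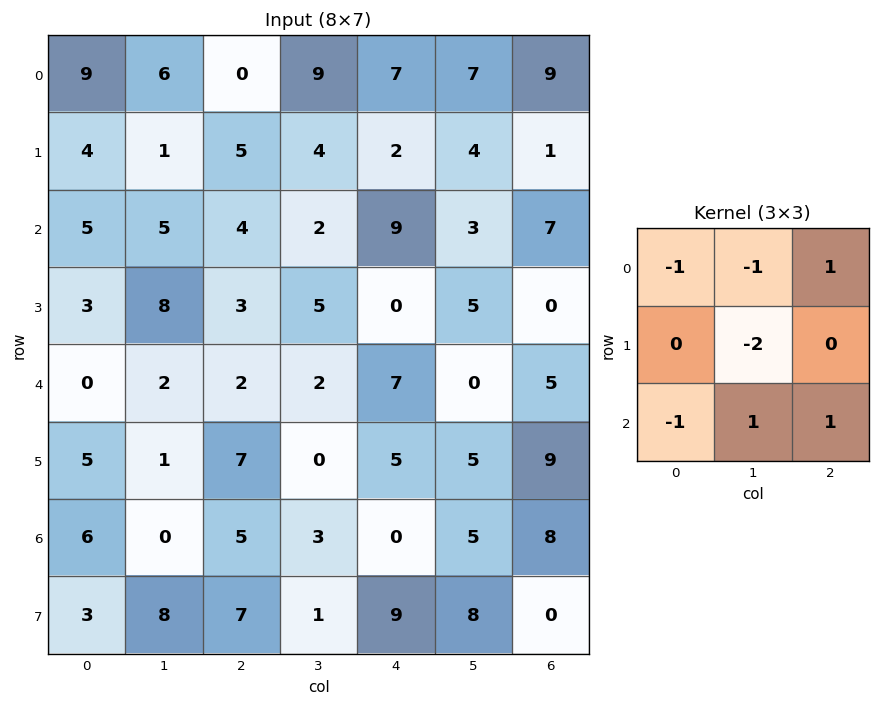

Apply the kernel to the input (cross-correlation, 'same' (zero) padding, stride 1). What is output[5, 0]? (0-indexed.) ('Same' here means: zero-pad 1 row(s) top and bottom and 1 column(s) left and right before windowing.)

-2

The receptive field on the zero-padded input at this output position is [0 0 2 / 0 5 1 / 0 6 0]. Elementwise product with the kernel and sum: 0·-1 + 0·-1 + 2·1 + 5·-2 + 0·-1 + 6·1 + 0·1.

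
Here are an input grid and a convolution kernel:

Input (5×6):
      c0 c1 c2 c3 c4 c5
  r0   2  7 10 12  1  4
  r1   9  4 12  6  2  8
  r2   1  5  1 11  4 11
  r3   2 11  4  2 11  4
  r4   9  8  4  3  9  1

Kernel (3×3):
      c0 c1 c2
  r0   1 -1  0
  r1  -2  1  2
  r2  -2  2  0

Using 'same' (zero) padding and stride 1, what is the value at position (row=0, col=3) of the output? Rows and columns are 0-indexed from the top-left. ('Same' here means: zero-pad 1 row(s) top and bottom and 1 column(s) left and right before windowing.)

-18

The receptive field on the zero-padded input at this output position is [0 0 0 / 10 12 1 / 12 6 2]. Elementwise product with the kernel and sum: 0·1 + 0·-1 + 10·-2 + 12·1 + 1·2 + 12·-2 + 6·2.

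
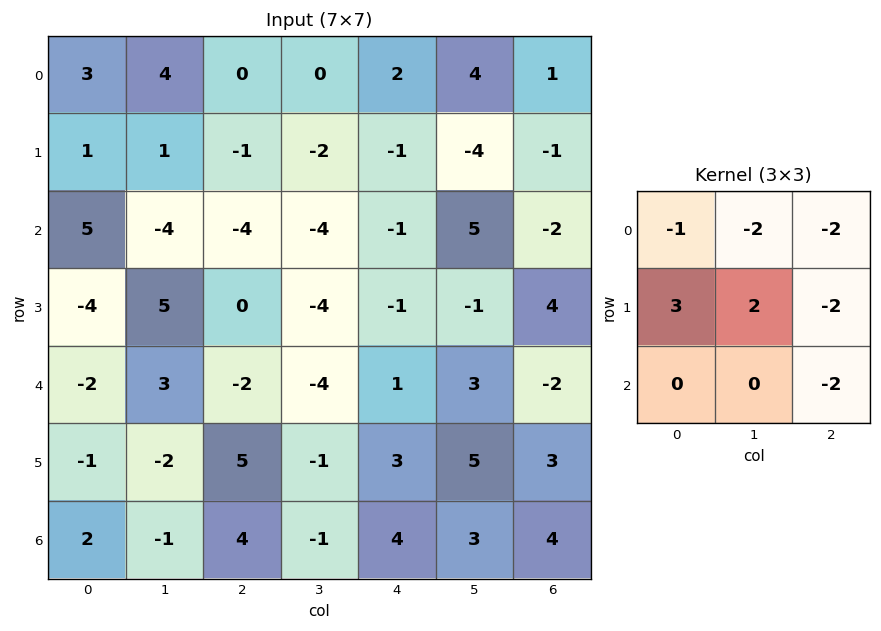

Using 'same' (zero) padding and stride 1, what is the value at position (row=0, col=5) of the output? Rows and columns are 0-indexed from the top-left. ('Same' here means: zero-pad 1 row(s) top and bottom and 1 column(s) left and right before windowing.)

14

The receptive field on the zero-padded input at this output position is [0 0 0 / 2 4 1 / -1 -4 -1]. Elementwise product with the kernel and sum: 0·-1 + 0·-2 + 0·-2 + 2·3 + 4·2 + 1·-2 + -1·-2.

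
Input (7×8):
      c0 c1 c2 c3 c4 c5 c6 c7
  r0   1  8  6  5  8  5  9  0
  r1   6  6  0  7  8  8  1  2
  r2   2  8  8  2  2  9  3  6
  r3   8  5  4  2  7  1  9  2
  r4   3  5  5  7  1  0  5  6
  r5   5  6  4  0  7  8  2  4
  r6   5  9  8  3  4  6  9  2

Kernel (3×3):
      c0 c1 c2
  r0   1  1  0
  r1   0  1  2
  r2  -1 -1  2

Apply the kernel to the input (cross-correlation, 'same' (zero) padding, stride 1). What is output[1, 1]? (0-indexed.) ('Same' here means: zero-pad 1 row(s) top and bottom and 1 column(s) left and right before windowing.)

21

The receptive field on the zero-padded input at this output position is [1 8 6 / 6 6 0 / 2 8 8]. Elementwise product with the kernel and sum: 1·1 + 8·1 + 6·1 + 0·2 + 2·-1 + 8·-1 + 8·2.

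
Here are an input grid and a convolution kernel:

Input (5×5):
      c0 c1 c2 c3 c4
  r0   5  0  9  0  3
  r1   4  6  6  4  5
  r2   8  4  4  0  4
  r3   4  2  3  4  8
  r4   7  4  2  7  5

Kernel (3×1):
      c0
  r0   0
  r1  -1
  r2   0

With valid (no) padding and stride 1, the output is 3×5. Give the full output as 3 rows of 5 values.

-4 -6 -6 -4 -5
-8 -4 -4 0 -4
-4 -2 -3 -4 -8

Output[0,0]: The receptive field on the input at this output position is [5 / 4 / 8]. Elementwise product with the kernel and sum: 4·-1.
Output[0,1]: The receptive field on the input at this output position is [0 / 6 / 4]. Elementwise product with the kernel and sum: 6·-1.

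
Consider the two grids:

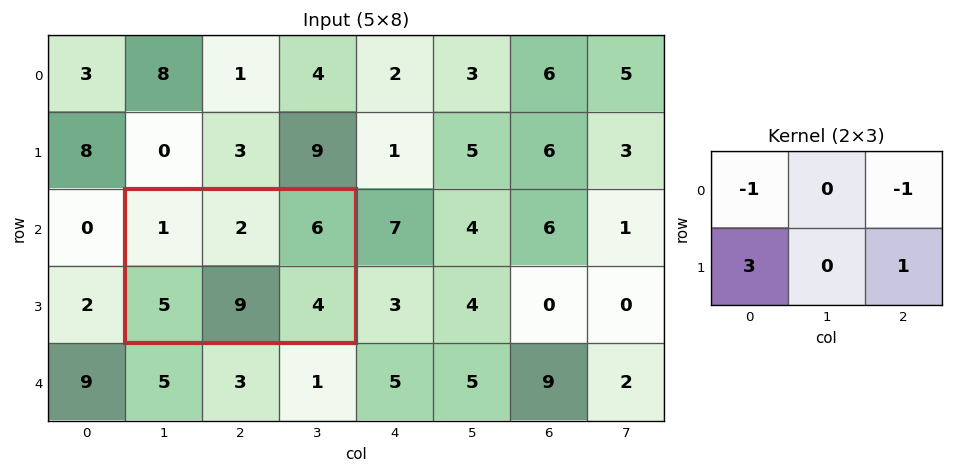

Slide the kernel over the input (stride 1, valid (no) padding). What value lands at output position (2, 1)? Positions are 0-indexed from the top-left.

12

The receptive field on the input at this output position is [1 2 6 / 5 9 4]. Elementwise product with the kernel and sum: 1·-1 + 6·-1 + 5·3 + 4·1.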